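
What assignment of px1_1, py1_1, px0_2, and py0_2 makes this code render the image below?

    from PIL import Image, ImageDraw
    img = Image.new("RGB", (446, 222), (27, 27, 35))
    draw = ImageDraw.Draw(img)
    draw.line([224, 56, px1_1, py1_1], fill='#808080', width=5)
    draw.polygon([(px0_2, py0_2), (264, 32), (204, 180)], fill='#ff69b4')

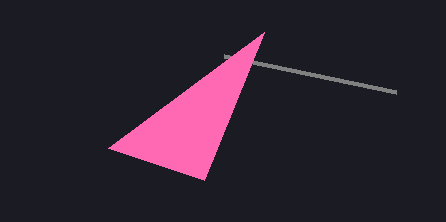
px1_1 = 396, py1_1 = 92, px0_2 = 108, py0_2 = 148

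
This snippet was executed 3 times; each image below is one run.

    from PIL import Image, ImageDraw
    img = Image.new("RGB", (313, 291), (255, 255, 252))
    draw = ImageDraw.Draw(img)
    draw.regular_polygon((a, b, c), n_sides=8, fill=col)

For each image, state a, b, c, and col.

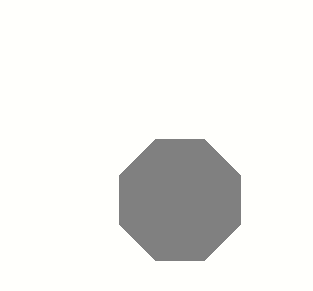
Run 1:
a = 180; b = 200; c = 65; col = 'gray'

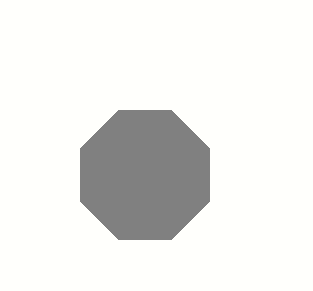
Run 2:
a = 145; b = 175; c = 70; col = 'gray'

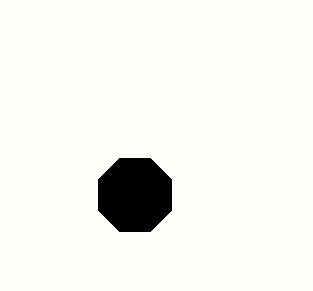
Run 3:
a = 135
b = 195
c = 40
col = 'black'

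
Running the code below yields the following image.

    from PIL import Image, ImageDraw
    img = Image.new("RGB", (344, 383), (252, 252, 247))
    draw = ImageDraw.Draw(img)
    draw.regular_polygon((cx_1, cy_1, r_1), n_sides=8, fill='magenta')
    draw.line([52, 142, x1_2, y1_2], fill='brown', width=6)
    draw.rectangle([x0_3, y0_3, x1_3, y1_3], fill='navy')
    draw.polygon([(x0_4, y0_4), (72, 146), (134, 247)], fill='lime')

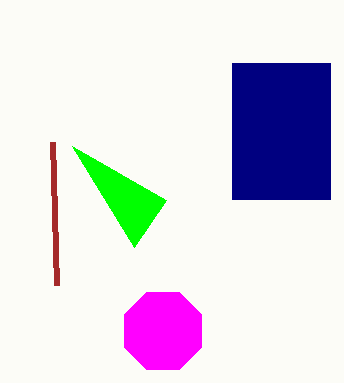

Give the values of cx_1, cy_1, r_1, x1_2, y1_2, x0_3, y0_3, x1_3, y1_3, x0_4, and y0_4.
cx_1 = 163
cy_1 = 331
r_1 = 42
x1_2 = 56
y1_2 = 285
x0_3 = 232
y0_3 = 63
x1_3 = 330
y1_3 = 199
x0_4 = 166
y0_4 = 200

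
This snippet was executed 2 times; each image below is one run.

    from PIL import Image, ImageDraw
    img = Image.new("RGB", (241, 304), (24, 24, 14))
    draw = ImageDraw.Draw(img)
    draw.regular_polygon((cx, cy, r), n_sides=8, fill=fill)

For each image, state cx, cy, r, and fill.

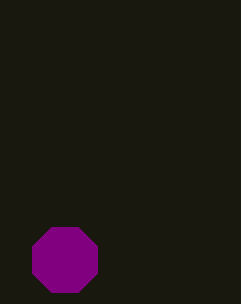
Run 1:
cx = 65
cy = 260
r = 35
fill = 'purple'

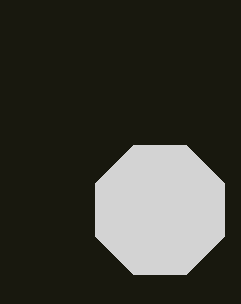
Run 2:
cx = 160, cy = 210, r = 70, fill = 'lightgray'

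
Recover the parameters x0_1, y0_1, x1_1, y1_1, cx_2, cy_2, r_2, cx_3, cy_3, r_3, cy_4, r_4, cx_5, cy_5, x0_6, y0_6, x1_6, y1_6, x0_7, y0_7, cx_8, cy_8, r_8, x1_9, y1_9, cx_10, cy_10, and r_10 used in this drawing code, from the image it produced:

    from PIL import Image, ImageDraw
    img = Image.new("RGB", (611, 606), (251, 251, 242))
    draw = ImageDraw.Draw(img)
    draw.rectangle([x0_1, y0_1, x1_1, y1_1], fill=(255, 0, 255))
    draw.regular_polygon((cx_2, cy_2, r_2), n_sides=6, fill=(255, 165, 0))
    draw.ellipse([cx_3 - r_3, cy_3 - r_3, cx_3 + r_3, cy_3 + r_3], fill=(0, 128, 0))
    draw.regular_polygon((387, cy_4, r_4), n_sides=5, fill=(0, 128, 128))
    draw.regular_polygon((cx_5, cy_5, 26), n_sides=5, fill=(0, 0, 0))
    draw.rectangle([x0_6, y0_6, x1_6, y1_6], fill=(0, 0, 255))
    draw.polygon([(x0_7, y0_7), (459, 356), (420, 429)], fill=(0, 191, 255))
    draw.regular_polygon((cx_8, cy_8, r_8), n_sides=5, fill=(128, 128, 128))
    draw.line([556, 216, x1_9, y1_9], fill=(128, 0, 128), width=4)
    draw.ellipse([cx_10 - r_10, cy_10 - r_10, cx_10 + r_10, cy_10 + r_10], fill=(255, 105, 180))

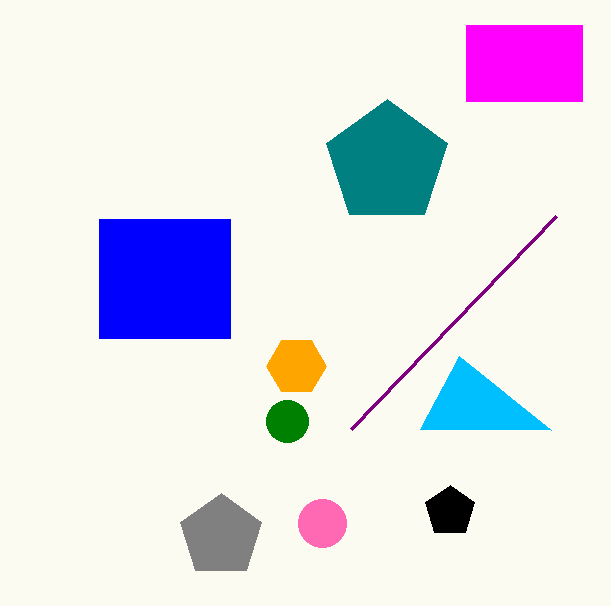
x0_1 = 466, y0_1 = 25, x1_1 = 582, y1_1 = 101, cx_2 = 296, cy_2 = 366, r_2 = 30, cx_3 = 287, cy_3 = 421, r_3 = 21, cy_4 = 163, r_4 = 64, cx_5 = 450, cy_5 = 511, x0_6 = 99, y0_6 = 219, x1_6 = 230, y1_6 = 338, x0_7 = 551, y0_7 = 430, cx_8 = 221, cy_8 = 536, r_8 = 43, x1_9 = 351, y1_9 = 429, cx_10 = 322, cy_10 = 523, r_10 = 24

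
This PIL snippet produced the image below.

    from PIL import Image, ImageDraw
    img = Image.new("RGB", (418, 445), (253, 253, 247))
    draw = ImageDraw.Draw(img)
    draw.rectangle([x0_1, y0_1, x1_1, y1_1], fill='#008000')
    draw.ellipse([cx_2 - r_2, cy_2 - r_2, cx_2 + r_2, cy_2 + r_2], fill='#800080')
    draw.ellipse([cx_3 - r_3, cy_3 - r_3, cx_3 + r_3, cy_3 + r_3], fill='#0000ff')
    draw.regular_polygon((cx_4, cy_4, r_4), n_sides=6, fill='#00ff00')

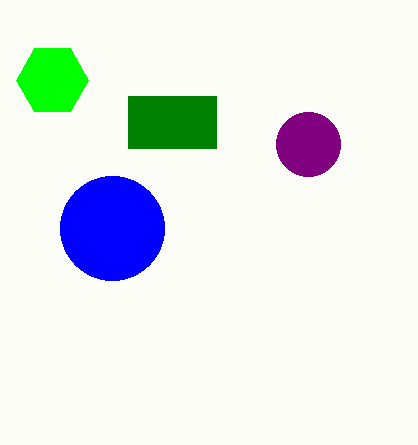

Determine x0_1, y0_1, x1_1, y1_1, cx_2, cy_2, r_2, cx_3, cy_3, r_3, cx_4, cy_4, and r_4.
x0_1 = 128, y0_1 = 96, x1_1 = 216, y1_1 = 148, cx_2 = 308, cy_2 = 144, r_2 = 32, cx_3 = 112, cy_3 = 228, r_3 = 52, cx_4 = 52, cy_4 = 80, r_4 = 36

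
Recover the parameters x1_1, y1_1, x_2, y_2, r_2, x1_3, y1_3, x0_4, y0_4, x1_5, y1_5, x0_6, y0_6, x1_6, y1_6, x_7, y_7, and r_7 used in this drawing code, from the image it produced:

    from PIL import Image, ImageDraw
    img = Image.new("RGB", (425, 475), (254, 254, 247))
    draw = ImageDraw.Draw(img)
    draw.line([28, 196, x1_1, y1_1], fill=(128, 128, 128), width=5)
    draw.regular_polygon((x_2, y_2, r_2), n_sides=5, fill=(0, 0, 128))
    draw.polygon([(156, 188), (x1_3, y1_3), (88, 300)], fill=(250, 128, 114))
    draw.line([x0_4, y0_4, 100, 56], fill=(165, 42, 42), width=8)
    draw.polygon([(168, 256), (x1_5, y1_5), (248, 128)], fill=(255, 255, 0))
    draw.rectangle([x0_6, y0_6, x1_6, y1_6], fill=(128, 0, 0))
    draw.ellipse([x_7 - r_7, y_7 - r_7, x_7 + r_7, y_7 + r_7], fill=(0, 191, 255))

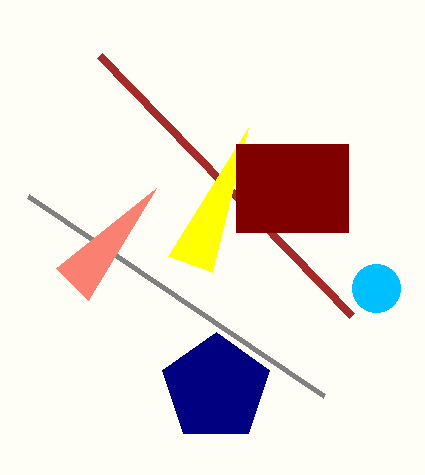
x1_1 = 324; y1_1 = 396; x_2 = 216; y_2 = 388; r_2 = 56; x1_3 = 56; y1_3 = 268; x0_4 = 352; y0_4 = 316; x1_5 = 212; y1_5 = 272; x0_6 = 236; y0_6 = 144; x1_6 = 348; y1_6 = 232; x_7 = 376; y_7 = 288; r_7 = 24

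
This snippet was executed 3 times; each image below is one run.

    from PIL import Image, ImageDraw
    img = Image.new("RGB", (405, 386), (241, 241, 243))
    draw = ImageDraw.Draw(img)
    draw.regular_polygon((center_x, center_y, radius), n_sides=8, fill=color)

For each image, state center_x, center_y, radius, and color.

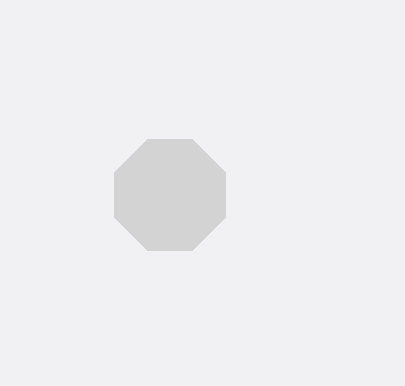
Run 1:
center_x = 170; center_y = 195; radius = 60; color = 'lightgray'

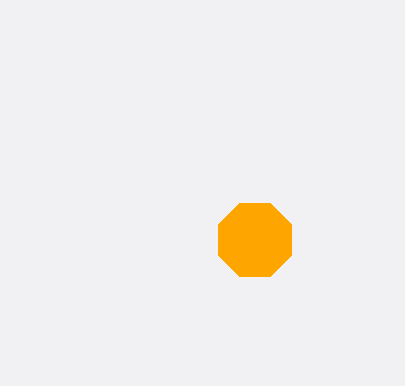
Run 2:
center_x = 255, center_y = 240, radius = 40, color = 'orange'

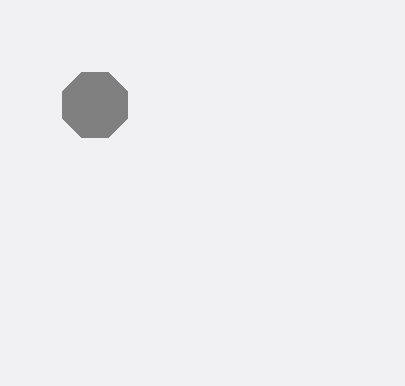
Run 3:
center_x = 95
center_y = 105
radius = 35
color = 'gray'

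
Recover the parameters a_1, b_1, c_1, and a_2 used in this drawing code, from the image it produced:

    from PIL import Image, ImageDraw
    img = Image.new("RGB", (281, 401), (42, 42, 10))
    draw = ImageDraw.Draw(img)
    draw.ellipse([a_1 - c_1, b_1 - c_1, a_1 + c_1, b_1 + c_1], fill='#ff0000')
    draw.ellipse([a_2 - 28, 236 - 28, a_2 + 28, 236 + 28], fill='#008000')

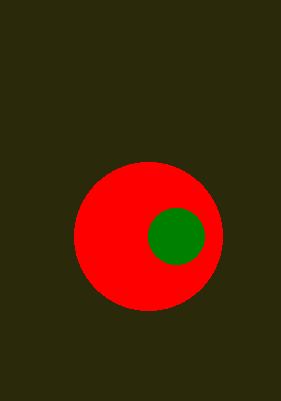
a_1 = 148; b_1 = 236; c_1 = 74; a_2 = 176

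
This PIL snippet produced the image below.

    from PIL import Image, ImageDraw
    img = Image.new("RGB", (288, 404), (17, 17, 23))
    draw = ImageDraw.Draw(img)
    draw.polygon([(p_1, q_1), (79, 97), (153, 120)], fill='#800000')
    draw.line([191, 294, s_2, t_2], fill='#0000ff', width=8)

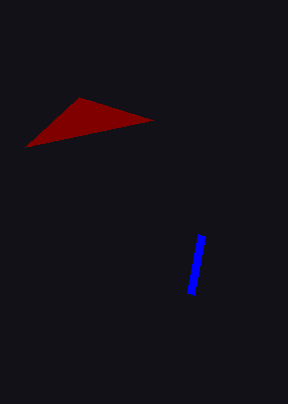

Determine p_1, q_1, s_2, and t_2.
p_1 = 25, q_1 = 147, s_2 = 202, t_2 = 235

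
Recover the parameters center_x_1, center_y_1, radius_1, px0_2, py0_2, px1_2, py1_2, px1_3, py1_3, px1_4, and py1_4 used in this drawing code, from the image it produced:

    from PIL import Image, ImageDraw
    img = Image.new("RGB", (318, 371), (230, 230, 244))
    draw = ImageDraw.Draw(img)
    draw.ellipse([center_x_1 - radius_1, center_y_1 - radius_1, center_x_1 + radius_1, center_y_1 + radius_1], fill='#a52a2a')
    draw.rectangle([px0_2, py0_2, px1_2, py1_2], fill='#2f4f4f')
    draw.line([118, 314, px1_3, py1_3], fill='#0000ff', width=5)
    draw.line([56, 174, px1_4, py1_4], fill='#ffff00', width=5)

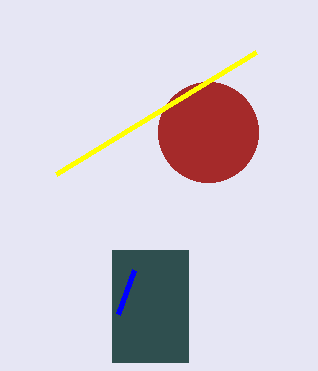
center_x_1 = 208; center_y_1 = 132; radius_1 = 50; px0_2 = 112; py0_2 = 250; px1_2 = 188; py1_2 = 362; px1_3 = 134; py1_3 = 270; px1_4 = 256; py1_4 = 52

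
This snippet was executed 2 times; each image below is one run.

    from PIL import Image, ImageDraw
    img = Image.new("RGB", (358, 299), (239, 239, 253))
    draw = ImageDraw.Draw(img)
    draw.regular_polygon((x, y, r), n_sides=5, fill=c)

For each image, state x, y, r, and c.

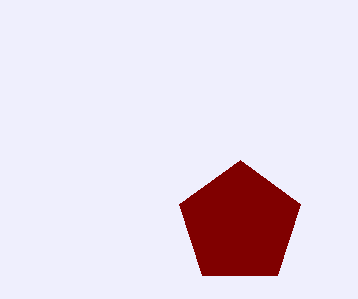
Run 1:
x = 240
y = 224
r = 64
c = 'maroon'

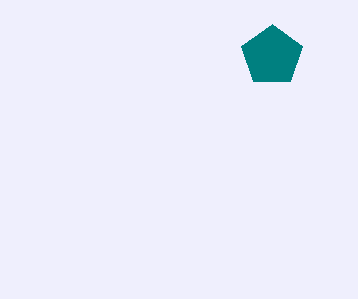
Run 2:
x = 272
y = 56
r = 32
c = 'teal'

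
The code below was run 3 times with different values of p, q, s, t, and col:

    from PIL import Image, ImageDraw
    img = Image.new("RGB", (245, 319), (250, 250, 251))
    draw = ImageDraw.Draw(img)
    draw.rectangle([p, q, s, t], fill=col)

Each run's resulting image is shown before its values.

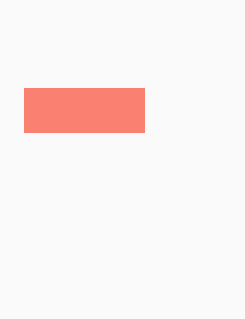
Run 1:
p = 24; q = 88; s = 144; t = 132; col = 'salmon'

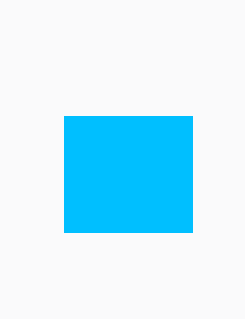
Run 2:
p = 64, q = 116, s = 192, t = 232, col = 'deepskyblue'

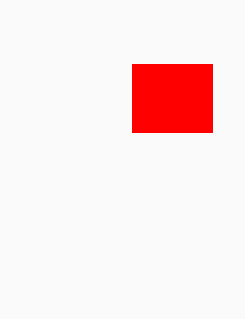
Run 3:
p = 132; q = 64; s = 212; t = 132; col = 'red'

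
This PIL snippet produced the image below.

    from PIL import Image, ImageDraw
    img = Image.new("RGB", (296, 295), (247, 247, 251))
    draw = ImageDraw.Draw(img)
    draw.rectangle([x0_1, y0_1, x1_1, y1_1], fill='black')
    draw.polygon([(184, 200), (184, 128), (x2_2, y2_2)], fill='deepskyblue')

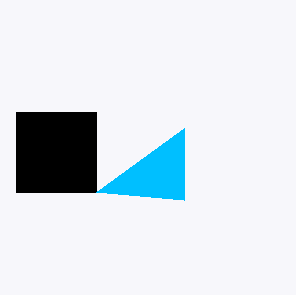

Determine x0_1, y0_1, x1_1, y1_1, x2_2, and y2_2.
x0_1 = 16, y0_1 = 112, x1_1 = 96, y1_1 = 192, x2_2 = 96, y2_2 = 192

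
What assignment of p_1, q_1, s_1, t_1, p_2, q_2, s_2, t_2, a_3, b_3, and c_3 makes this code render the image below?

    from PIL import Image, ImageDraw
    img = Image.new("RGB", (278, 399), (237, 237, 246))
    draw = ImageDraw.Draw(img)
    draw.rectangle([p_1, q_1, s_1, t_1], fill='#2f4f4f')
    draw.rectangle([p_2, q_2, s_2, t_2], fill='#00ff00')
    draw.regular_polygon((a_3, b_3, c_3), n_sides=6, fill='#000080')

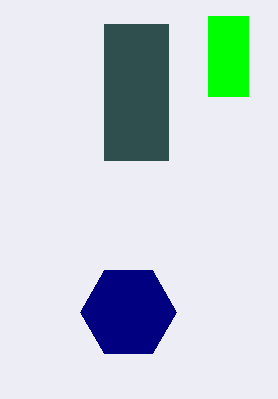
p_1 = 104, q_1 = 24, s_1 = 168, t_1 = 160, p_2 = 208, q_2 = 16, s_2 = 248, t_2 = 96, a_3 = 128, b_3 = 312, c_3 = 48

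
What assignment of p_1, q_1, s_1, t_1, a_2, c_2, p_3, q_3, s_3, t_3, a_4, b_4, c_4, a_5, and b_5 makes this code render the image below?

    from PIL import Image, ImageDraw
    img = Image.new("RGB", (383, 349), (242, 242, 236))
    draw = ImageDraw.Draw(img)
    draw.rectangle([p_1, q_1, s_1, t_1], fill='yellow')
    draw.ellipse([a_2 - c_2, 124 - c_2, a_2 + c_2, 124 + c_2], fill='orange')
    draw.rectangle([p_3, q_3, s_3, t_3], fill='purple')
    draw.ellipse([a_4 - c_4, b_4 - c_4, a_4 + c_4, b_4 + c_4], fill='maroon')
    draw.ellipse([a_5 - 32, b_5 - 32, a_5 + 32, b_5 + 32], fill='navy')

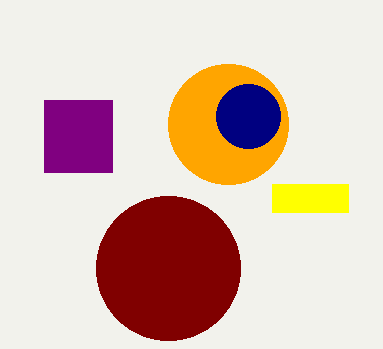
p_1 = 272, q_1 = 184, s_1 = 348, t_1 = 212, a_2 = 228, c_2 = 60, p_3 = 44, q_3 = 100, s_3 = 112, t_3 = 172, a_4 = 168, b_4 = 268, c_4 = 72, a_5 = 248, b_5 = 116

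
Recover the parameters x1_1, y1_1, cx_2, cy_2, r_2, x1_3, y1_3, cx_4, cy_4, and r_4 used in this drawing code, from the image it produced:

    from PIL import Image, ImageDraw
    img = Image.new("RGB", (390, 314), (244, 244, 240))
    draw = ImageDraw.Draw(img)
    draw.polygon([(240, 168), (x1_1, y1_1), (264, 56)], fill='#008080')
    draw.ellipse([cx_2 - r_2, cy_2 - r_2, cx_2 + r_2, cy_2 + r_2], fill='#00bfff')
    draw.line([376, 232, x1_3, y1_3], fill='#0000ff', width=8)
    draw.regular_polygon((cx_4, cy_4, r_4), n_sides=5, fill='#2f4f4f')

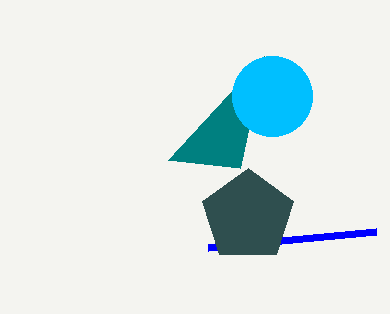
x1_1 = 168, y1_1 = 160, cx_2 = 272, cy_2 = 96, r_2 = 40, x1_3 = 208, y1_3 = 248, cx_4 = 248, cy_4 = 216, r_4 = 48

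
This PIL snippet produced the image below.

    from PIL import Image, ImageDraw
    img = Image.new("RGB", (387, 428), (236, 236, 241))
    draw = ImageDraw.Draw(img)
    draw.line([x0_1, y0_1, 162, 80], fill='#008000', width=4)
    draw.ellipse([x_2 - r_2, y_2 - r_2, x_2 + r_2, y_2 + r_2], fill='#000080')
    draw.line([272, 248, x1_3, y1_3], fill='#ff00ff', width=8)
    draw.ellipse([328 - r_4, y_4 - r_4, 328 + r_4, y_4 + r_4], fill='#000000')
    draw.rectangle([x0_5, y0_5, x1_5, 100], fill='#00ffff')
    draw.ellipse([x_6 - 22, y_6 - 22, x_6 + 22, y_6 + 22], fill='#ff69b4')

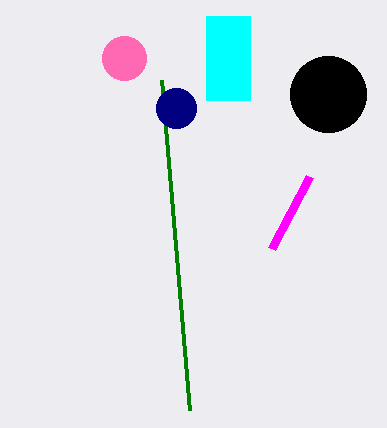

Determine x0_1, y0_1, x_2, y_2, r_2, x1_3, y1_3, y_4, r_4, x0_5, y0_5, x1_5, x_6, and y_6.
x0_1 = 190
y0_1 = 410
x_2 = 176
y_2 = 108
r_2 = 20
x1_3 = 310
y1_3 = 176
y_4 = 94
r_4 = 38
x0_5 = 206
y0_5 = 16
x1_5 = 250
x_6 = 124
y_6 = 58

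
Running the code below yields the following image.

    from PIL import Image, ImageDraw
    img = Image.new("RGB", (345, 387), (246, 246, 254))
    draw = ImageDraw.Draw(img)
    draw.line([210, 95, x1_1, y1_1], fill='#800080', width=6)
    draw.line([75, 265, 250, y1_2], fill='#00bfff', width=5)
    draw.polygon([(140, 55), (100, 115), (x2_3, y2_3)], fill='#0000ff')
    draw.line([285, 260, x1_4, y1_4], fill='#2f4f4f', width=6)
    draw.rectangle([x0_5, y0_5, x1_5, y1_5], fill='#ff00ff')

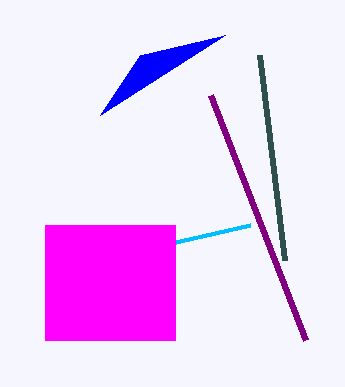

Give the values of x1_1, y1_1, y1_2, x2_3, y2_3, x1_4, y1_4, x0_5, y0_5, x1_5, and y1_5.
x1_1 = 305; y1_1 = 340; y1_2 = 225; x2_3 = 225; y2_3 = 35; x1_4 = 260; y1_4 = 55; x0_5 = 45; y0_5 = 225; x1_5 = 175; y1_5 = 340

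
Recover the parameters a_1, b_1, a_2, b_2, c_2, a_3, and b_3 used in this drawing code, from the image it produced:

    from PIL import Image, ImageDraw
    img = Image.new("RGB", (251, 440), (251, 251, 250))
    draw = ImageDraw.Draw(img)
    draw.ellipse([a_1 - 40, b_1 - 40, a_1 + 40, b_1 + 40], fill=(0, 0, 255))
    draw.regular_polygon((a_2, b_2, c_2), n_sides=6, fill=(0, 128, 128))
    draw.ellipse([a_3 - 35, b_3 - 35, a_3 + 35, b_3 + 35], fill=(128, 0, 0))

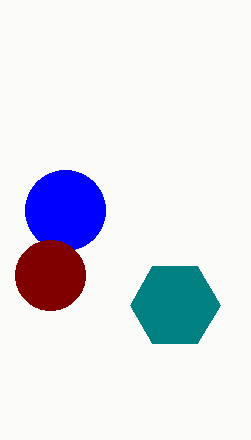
a_1 = 65, b_1 = 210, a_2 = 175, b_2 = 305, c_2 = 45, a_3 = 50, b_3 = 275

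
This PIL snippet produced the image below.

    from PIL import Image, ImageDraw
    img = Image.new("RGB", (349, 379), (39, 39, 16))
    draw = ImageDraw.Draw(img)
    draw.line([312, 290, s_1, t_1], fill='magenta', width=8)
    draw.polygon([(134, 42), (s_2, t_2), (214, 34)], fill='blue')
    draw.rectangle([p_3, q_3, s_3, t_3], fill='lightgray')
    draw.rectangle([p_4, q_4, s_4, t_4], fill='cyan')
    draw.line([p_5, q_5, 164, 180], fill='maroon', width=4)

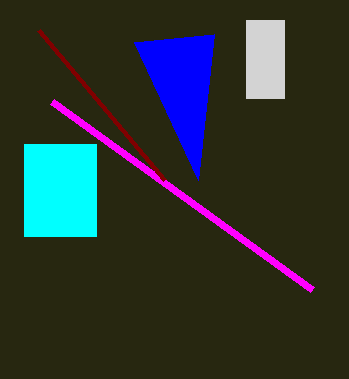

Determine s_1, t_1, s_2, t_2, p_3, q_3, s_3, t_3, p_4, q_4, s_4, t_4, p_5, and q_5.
s_1 = 52; t_1 = 102; s_2 = 198; t_2 = 180; p_3 = 246; q_3 = 20; s_3 = 284; t_3 = 98; p_4 = 24; q_4 = 144; s_4 = 96; t_4 = 236; p_5 = 38; q_5 = 30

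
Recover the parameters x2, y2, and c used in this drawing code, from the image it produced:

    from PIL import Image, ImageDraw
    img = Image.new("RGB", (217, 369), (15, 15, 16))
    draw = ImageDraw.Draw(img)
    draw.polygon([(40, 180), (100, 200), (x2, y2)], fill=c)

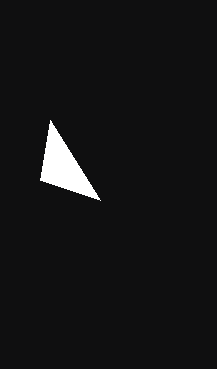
x2 = 50
y2 = 120
c = 'white'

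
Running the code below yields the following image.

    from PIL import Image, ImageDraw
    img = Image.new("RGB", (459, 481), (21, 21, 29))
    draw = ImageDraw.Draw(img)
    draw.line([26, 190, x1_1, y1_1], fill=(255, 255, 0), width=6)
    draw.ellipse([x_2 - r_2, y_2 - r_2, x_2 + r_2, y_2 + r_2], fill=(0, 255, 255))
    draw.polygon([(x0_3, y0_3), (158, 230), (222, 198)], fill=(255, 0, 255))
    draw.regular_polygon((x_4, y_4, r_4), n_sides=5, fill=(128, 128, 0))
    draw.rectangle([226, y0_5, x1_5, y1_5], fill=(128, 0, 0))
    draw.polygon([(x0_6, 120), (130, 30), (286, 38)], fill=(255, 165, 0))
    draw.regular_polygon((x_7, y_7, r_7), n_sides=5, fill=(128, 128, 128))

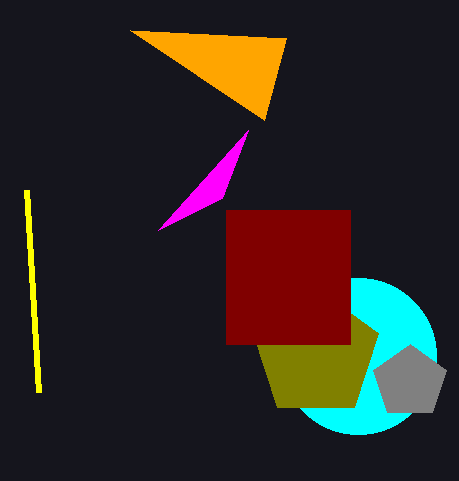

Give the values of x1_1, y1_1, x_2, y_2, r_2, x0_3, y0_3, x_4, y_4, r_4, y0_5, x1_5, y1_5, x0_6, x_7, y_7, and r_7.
x1_1 = 38
y1_1 = 392
x_2 = 358
y_2 = 356
r_2 = 78
x0_3 = 248
y0_3 = 130
x_4 = 316
y_4 = 354
r_4 = 66
y0_5 = 210
x1_5 = 350
y1_5 = 344
x0_6 = 264
x_7 = 410
y_7 = 382
r_7 = 38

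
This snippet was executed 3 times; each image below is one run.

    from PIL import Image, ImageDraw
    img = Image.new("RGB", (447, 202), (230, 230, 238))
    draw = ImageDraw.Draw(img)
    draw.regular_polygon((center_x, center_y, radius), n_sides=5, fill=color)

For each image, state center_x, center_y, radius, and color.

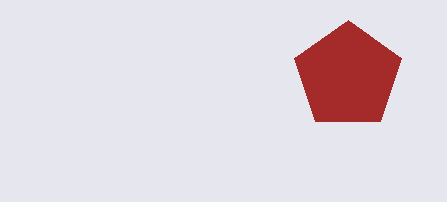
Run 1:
center_x = 348
center_y = 76
radius = 56
color = 'brown'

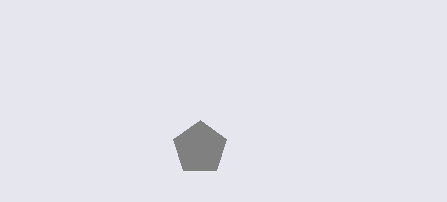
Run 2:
center_x = 200; center_y = 148; radius = 28; color = 'gray'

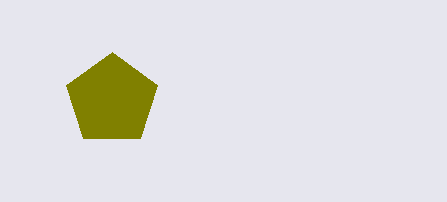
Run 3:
center_x = 112
center_y = 100
radius = 48
color = 'olive'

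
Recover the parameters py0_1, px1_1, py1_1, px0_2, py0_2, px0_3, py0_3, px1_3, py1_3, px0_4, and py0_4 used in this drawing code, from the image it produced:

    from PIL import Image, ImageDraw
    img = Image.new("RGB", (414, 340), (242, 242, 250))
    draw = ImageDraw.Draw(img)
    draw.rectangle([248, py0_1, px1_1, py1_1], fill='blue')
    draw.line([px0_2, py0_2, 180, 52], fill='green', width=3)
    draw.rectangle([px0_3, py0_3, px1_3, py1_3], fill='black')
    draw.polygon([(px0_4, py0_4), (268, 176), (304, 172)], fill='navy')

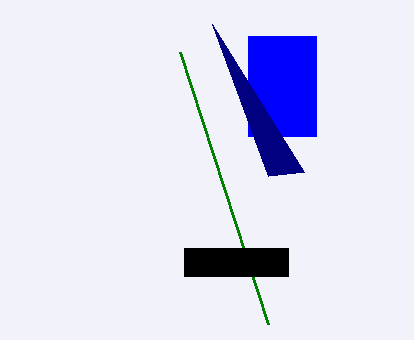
py0_1 = 36; px1_1 = 316; py1_1 = 136; px0_2 = 268; py0_2 = 324; px0_3 = 184; py0_3 = 248; px1_3 = 288; py1_3 = 276; px0_4 = 212; py0_4 = 24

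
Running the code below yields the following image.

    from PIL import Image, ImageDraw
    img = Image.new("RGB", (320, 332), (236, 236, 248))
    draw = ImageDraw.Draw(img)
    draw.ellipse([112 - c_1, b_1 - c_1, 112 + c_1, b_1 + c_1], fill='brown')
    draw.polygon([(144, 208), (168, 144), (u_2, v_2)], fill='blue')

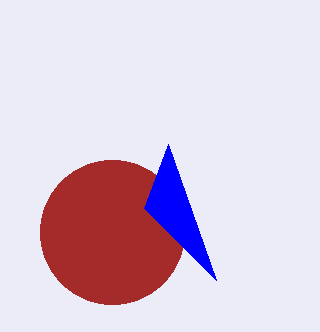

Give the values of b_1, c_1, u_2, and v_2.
b_1 = 232; c_1 = 72; u_2 = 216; v_2 = 280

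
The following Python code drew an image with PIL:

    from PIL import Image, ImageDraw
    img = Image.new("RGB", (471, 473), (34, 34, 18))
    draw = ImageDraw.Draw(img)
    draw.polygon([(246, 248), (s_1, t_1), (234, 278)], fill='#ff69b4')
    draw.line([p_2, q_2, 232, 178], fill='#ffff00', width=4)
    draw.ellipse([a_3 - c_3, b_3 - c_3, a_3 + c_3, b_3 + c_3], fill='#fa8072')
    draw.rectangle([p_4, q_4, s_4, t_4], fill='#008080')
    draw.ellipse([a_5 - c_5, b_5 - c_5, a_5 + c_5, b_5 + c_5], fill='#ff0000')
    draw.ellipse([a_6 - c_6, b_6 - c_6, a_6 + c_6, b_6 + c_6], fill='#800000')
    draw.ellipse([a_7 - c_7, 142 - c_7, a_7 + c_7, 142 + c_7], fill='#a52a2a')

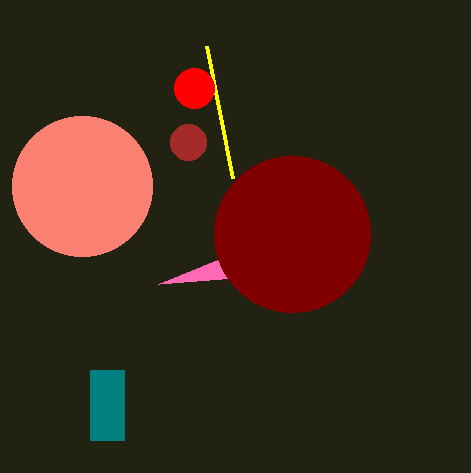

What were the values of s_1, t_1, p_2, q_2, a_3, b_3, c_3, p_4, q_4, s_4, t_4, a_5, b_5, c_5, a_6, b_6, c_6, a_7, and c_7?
s_1 = 158, t_1 = 284, p_2 = 206, q_2 = 46, a_3 = 82, b_3 = 186, c_3 = 70, p_4 = 90, q_4 = 370, s_4 = 124, t_4 = 440, a_5 = 194, b_5 = 88, c_5 = 20, a_6 = 292, b_6 = 234, c_6 = 78, a_7 = 188, c_7 = 18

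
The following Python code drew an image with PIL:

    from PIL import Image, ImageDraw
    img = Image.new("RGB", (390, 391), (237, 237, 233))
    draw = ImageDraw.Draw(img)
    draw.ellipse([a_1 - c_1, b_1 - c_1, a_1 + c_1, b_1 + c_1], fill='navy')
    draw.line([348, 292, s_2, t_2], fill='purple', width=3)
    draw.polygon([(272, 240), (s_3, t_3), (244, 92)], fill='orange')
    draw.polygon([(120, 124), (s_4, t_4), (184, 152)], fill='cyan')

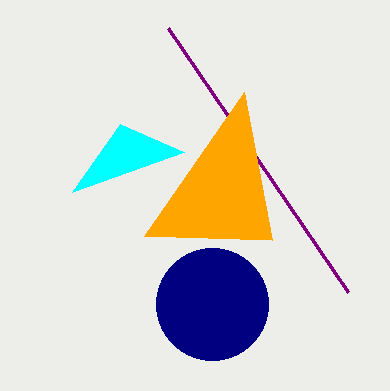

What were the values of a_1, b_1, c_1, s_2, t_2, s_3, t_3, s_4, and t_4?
a_1 = 212; b_1 = 304; c_1 = 56; s_2 = 168; t_2 = 28; s_3 = 144; t_3 = 236; s_4 = 72; t_4 = 192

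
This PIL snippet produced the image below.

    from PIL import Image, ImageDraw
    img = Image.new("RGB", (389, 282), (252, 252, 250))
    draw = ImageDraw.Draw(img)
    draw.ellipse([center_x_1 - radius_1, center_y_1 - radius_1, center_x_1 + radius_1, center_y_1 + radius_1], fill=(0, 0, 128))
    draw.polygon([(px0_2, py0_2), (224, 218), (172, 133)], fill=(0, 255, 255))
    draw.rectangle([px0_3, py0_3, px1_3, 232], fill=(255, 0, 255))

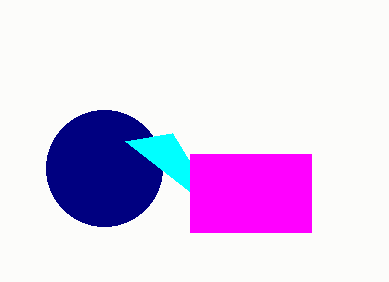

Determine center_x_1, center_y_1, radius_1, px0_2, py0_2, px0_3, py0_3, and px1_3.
center_x_1 = 104, center_y_1 = 168, radius_1 = 58, px0_2 = 125, py0_2 = 141, px0_3 = 190, py0_3 = 154, px1_3 = 311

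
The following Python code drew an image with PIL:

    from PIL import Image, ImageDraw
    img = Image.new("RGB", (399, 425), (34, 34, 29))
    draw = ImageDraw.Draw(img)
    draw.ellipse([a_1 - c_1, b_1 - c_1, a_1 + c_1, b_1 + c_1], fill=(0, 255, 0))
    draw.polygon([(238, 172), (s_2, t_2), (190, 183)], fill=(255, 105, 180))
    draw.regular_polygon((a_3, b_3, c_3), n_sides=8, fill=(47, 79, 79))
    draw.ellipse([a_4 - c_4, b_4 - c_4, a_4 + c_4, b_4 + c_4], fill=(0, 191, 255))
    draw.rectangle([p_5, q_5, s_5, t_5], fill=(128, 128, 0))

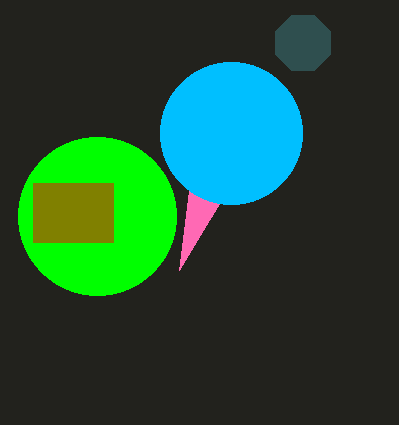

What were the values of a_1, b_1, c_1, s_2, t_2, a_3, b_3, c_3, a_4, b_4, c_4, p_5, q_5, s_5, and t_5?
a_1 = 97
b_1 = 216
c_1 = 79
s_2 = 179
t_2 = 270
a_3 = 303
b_3 = 43
c_3 = 30
a_4 = 231
b_4 = 133
c_4 = 71
p_5 = 33
q_5 = 183
s_5 = 113
t_5 = 242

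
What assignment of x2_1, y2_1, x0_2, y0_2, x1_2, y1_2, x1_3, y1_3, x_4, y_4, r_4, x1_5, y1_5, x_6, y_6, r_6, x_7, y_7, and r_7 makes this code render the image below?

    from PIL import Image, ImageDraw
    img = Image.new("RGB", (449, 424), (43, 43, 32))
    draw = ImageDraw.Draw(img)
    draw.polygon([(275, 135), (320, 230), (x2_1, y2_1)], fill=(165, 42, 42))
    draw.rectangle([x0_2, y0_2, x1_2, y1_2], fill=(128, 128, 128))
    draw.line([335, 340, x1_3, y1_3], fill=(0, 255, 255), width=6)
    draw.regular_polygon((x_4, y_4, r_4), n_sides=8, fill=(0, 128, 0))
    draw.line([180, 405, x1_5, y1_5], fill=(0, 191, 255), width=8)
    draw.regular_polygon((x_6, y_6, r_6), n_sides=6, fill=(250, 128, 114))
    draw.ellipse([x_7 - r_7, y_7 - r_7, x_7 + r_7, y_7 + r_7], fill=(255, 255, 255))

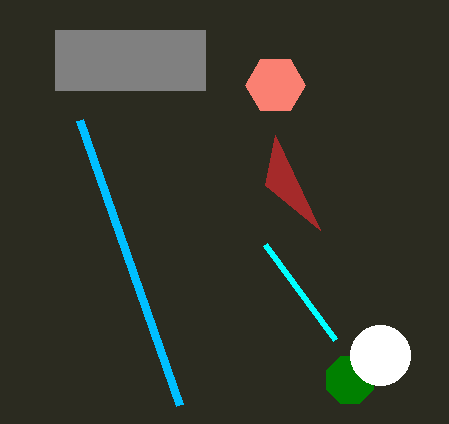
x2_1 = 265; y2_1 = 185; x0_2 = 55; y0_2 = 30; x1_2 = 205; y1_2 = 90; x1_3 = 265; y1_3 = 245; x_4 = 350; y_4 = 380; r_4 = 25; x1_5 = 80; y1_5 = 120; x_6 = 275; y_6 = 85; r_6 = 30; x_7 = 380; y_7 = 355; r_7 = 30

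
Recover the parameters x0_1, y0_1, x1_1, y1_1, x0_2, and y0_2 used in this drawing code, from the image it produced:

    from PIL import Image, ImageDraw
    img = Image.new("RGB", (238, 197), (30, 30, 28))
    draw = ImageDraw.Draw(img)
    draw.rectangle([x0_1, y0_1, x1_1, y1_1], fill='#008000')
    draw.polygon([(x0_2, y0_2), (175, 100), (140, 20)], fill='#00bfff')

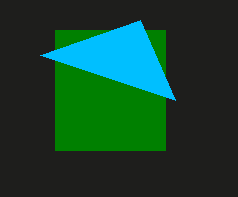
x0_1 = 55; y0_1 = 30; x1_1 = 165; y1_1 = 150; x0_2 = 40; y0_2 = 55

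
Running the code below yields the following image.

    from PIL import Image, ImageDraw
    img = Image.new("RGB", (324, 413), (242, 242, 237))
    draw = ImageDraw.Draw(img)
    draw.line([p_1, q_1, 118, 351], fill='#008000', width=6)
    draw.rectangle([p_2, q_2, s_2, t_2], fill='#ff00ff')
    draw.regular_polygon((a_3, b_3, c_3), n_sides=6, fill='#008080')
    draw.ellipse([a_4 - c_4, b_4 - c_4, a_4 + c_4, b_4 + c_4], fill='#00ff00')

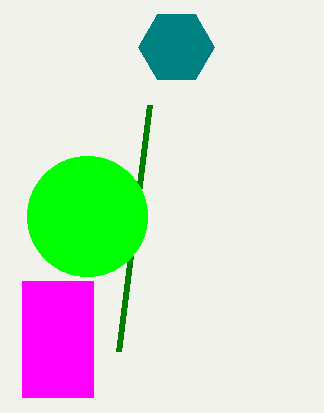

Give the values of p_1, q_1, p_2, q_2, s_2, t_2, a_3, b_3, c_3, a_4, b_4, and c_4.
p_1 = 149, q_1 = 105, p_2 = 22, q_2 = 281, s_2 = 93, t_2 = 397, a_3 = 176, b_3 = 47, c_3 = 38, a_4 = 87, b_4 = 216, c_4 = 60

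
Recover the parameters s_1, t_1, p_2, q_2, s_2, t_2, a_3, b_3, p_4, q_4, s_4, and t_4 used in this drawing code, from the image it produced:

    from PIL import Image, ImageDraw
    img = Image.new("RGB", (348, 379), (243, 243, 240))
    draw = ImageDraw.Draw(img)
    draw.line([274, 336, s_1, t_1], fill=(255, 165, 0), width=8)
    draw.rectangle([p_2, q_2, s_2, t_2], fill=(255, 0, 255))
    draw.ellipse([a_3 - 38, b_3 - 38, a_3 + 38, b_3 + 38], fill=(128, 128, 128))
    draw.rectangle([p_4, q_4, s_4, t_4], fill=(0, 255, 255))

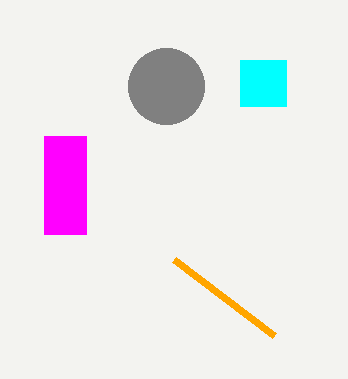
s_1 = 174
t_1 = 260
p_2 = 44
q_2 = 136
s_2 = 86
t_2 = 234
a_3 = 166
b_3 = 86
p_4 = 240
q_4 = 60
s_4 = 286
t_4 = 106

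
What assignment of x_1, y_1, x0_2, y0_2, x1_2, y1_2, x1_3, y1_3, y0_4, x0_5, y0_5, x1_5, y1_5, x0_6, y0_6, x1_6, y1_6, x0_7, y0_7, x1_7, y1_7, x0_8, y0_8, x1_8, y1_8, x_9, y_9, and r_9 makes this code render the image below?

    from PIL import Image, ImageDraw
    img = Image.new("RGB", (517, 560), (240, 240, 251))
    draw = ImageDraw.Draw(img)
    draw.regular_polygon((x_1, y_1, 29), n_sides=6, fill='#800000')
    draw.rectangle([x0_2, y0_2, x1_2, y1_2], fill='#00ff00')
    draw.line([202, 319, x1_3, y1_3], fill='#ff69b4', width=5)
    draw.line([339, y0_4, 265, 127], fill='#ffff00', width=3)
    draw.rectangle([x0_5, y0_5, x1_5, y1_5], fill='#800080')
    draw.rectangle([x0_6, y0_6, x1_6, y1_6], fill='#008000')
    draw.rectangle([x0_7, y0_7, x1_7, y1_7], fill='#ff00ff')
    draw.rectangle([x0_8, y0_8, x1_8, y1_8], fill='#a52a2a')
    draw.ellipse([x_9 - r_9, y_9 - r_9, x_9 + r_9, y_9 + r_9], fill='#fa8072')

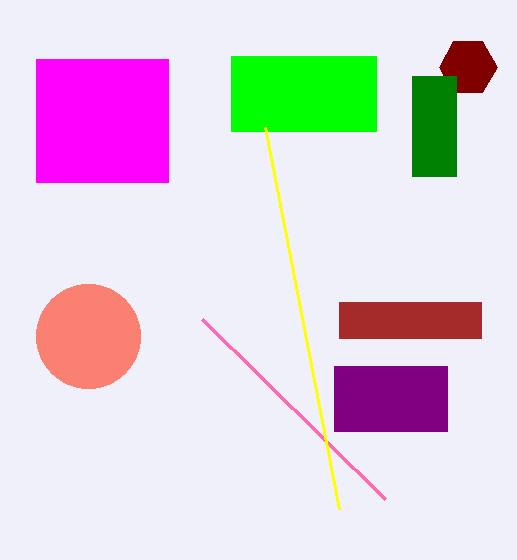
x_1 = 468
y_1 = 67
x0_2 = 231
y0_2 = 56
x1_2 = 376
y1_2 = 131
x1_3 = 385
y1_3 = 499
y0_4 = 509
x0_5 = 334
y0_5 = 366
x1_5 = 447
y1_5 = 431
x0_6 = 412
y0_6 = 76
x1_6 = 456
y1_6 = 176
x0_7 = 36
y0_7 = 59
x1_7 = 168
y1_7 = 182
x0_8 = 339
y0_8 = 302
x1_8 = 481
y1_8 = 338
x_9 = 88
y_9 = 336
r_9 = 52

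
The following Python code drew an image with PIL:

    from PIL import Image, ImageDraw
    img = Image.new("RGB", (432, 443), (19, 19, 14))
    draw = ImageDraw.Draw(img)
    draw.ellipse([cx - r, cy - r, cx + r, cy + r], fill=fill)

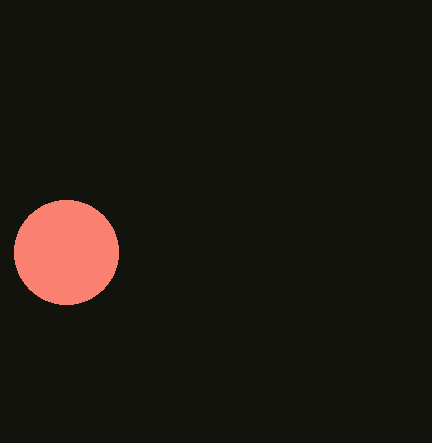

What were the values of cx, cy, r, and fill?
cx = 66; cy = 252; r = 52; fill = 'salmon'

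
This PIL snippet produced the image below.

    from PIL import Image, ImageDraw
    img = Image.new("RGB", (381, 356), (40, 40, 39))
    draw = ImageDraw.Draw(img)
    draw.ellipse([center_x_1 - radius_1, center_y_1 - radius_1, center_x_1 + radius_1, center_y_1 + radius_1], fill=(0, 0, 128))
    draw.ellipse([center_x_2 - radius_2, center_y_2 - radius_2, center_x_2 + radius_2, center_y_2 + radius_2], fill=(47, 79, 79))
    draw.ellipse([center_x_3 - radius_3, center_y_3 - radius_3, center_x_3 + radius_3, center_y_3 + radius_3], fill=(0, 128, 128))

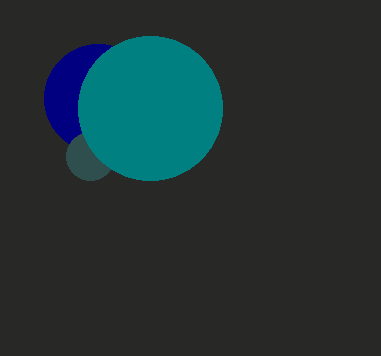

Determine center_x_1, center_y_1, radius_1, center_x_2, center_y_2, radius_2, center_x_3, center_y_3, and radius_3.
center_x_1 = 98
center_y_1 = 98
radius_1 = 54
center_x_2 = 90
center_y_2 = 156
radius_2 = 24
center_x_3 = 150
center_y_3 = 108
radius_3 = 72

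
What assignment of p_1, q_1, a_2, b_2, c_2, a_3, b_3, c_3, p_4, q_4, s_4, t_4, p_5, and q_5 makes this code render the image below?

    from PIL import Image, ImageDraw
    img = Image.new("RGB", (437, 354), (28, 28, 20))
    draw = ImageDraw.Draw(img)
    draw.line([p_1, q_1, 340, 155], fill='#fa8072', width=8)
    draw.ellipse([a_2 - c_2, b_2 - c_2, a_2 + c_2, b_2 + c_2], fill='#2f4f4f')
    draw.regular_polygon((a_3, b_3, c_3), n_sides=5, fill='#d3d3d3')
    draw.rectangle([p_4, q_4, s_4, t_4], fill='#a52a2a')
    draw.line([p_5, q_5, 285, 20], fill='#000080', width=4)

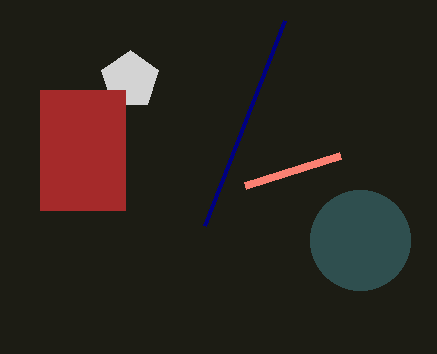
p_1 = 245, q_1 = 185, a_2 = 360, b_2 = 240, c_2 = 50, a_3 = 130, b_3 = 80, c_3 = 30, p_4 = 40, q_4 = 90, s_4 = 125, t_4 = 210, p_5 = 205, q_5 = 225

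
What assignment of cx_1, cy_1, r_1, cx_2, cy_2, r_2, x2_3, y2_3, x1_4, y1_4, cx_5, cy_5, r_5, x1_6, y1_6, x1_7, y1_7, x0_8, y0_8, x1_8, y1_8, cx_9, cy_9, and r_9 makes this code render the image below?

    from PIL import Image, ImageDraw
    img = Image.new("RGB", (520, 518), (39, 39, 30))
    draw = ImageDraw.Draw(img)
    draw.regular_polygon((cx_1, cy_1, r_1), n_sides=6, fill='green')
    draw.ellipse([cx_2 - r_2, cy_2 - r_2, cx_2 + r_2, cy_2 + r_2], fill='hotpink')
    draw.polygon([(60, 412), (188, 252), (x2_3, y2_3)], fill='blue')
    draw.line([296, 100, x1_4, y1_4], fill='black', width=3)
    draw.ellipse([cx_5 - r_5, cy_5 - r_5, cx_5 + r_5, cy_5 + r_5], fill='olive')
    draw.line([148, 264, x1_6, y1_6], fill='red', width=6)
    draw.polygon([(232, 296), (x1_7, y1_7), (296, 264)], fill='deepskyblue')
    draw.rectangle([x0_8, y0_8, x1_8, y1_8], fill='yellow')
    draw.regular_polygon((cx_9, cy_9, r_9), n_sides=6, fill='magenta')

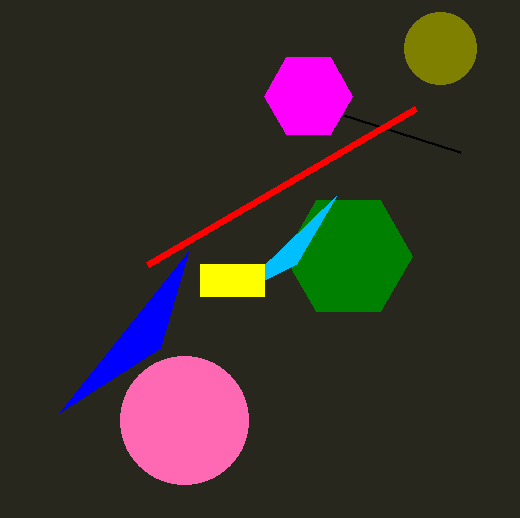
cx_1 = 348, cy_1 = 256, r_1 = 64, cx_2 = 184, cy_2 = 420, r_2 = 64, x2_3 = 160, y2_3 = 348, x1_4 = 460, y1_4 = 152, cx_5 = 440, cy_5 = 48, r_5 = 36, x1_6 = 416, y1_6 = 108, x1_7 = 336, y1_7 = 196, x0_8 = 200, y0_8 = 264, x1_8 = 264, y1_8 = 296, cx_9 = 308, cy_9 = 96, r_9 = 44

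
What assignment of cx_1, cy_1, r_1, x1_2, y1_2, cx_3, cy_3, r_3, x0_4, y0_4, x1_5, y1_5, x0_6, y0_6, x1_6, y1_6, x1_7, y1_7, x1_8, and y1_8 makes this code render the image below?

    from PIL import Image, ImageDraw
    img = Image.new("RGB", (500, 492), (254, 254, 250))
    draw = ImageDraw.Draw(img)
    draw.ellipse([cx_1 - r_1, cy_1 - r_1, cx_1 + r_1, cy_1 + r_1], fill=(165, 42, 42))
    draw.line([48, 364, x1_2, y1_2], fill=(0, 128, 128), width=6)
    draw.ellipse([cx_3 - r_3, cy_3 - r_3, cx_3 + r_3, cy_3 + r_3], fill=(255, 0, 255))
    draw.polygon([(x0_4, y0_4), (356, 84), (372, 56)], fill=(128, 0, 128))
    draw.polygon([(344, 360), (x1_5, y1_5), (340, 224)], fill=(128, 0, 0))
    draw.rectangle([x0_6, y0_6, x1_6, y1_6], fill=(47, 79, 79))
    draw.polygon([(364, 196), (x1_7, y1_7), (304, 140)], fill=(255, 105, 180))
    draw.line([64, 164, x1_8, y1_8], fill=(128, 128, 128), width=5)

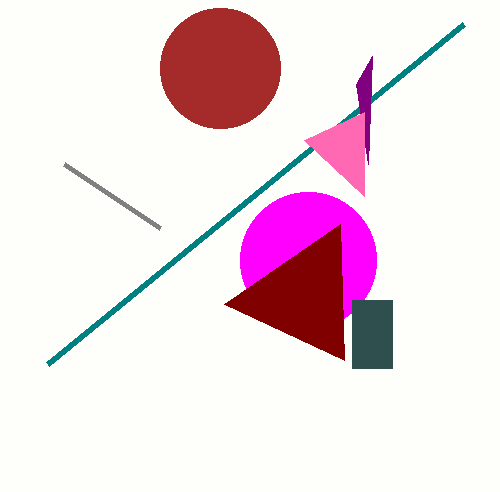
cx_1 = 220
cy_1 = 68
r_1 = 60
x1_2 = 464
y1_2 = 24
cx_3 = 308
cy_3 = 260
r_3 = 68
x0_4 = 368
y0_4 = 164
x1_5 = 224
y1_5 = 304
x0_6 = 352
y0_6 = 300
x1_6 = 392
y1_6 = 368
x1_7 = 364
y1_7 = 112
x1_8 = 160
y1_8 = 228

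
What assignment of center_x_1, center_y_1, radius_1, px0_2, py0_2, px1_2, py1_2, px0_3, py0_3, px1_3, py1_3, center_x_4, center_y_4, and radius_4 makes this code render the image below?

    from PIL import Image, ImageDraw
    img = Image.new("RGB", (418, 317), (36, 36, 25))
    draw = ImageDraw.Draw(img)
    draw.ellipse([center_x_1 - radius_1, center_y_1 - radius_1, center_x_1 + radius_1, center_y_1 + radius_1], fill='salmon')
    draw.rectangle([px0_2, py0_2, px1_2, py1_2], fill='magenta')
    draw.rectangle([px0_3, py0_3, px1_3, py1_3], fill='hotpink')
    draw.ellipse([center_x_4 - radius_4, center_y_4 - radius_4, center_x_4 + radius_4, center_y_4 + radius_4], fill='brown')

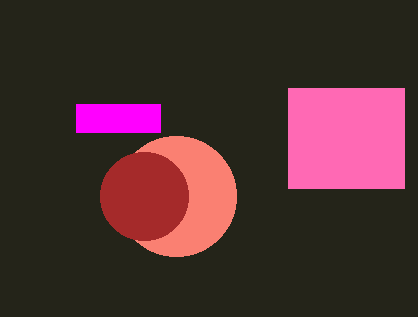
center_x_1 = 176
center_y_1 = 196
radius_1 = 60
px0_2 = 76
py0_2 = 104
px1_2 = 160
py1_2 = 132
px0_3 = 288
py0_3 = 88
px1_3 = 404
py1_3 = 188
center_x_4 = 144
center_y_4 = 196
radius_4 = 44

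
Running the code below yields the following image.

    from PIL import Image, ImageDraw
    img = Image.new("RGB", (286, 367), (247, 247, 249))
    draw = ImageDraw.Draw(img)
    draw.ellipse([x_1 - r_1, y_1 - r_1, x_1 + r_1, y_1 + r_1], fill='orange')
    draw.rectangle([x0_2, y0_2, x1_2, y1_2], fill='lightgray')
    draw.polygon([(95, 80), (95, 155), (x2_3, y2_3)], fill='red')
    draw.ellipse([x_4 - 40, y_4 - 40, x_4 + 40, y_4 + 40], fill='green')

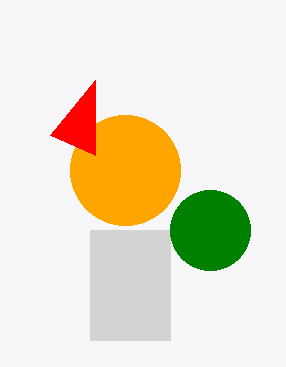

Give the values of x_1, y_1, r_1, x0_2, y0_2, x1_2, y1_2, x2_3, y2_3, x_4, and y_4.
x_1 = 125, y_1 = 170, r_1 = 55, x0_2 = 90, y0_2 = 230, x1_2 = 170, y1_2 = 340, x2_3 = 50, y2_3 = 135, x_4 = 210, y_4 = 230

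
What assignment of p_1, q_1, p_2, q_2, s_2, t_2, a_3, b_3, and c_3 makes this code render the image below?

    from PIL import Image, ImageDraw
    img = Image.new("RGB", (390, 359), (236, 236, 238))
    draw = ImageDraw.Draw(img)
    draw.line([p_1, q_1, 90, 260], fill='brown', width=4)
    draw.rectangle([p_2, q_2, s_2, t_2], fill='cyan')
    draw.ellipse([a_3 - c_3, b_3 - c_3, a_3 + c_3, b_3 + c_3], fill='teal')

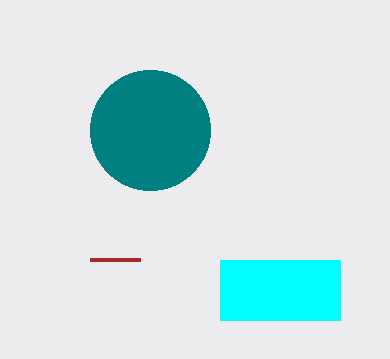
p_1 = 140
q_1 = 260
p_2 = 220
q_2 = 260
s_2 = 340
t_2 = 320
a_3 = 150
b_3 = 130
c_3 = 60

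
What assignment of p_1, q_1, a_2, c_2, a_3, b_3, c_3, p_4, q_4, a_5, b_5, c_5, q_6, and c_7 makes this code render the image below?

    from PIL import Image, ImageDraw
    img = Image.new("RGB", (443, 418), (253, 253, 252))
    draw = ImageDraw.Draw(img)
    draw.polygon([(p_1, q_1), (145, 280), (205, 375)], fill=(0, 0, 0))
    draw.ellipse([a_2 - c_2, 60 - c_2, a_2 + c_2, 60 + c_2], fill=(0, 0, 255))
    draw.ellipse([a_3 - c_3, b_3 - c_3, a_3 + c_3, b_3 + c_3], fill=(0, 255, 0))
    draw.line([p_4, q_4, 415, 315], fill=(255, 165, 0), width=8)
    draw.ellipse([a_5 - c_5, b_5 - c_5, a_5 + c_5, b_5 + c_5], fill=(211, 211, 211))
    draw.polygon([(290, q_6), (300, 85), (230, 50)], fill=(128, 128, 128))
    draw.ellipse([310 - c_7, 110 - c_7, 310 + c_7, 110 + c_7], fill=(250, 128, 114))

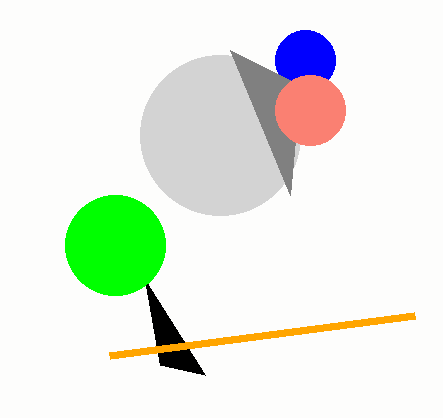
p_1 = 160; q_1 = 365; a_2 = 305; c_2 = 30; a_3 = 115; b_3 = 245; c_3 = 50; p_4 = 110; q_4 = 355; a_5 = 220; b_5 = 135; c_5 = 80; q_6 = 195; c_7 = 35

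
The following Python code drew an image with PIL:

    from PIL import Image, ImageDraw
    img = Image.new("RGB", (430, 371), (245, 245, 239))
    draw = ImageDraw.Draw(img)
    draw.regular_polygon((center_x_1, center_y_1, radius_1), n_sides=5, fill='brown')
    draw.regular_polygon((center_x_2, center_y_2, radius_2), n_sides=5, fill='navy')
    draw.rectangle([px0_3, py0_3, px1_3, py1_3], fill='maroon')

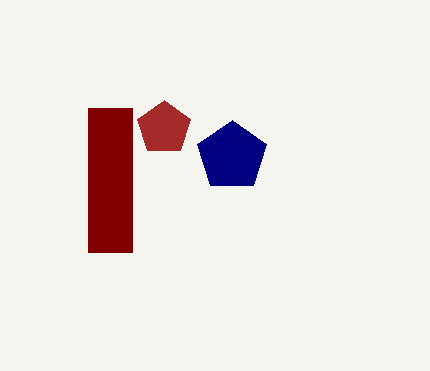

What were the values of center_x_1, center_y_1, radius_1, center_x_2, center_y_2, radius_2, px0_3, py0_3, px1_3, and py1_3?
center_x_1 = 164, center_y_1 = 128, radius_1 = 28, center_x_2 = 232, center_y_2 = 156, radius_2 = 36, px0_3 = 88, py0_3 = 108, px1_3 = 132, py1_3 = 252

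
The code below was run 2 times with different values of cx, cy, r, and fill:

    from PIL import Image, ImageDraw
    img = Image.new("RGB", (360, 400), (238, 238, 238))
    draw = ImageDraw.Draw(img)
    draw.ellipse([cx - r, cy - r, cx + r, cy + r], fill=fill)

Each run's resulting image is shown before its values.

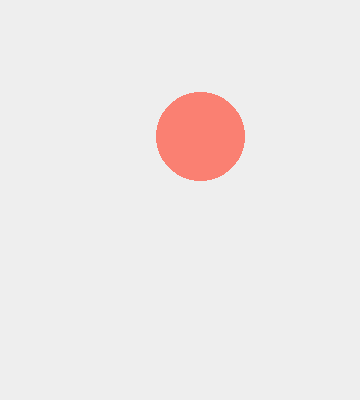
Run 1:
cx = 200
cy = 136
r = 44
fill = 'salmon'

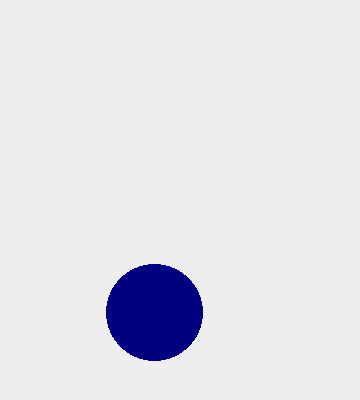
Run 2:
cx = 154, cy = 312, r = 48, fill = 'navy'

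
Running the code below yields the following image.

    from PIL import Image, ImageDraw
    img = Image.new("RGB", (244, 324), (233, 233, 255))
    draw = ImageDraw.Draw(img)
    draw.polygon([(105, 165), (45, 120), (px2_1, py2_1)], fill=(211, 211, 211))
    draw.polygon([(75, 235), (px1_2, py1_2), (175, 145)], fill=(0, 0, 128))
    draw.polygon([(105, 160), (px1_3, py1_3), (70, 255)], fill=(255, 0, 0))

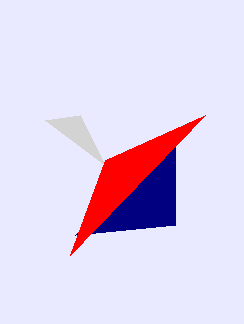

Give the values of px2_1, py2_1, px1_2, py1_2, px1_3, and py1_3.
px2_1 = 80, py2_1 = 115, px1_2 = 175, py1_2 = 225, px1_3 = 205, py1_3 = 115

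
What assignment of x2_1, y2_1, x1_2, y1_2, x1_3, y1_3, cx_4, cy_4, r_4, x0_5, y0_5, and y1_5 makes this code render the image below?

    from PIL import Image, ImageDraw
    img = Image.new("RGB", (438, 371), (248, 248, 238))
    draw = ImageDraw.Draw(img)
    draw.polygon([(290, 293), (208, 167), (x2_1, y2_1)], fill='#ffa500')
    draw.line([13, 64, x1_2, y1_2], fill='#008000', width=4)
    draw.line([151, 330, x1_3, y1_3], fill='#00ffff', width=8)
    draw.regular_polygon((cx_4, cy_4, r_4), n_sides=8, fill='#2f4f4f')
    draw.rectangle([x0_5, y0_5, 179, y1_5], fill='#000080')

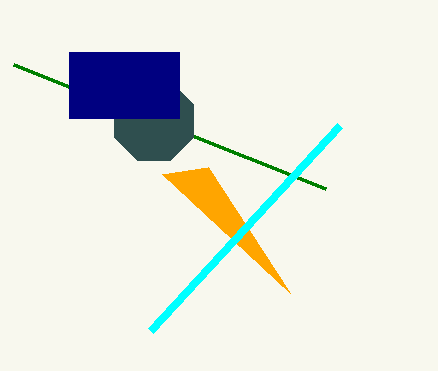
x2_1 = 162; y2_1 = 174; x1_2 = 325; y1_2 = 188; x1_3 = 340; y1_3 = 125; cx_4 = 154; cy_4 = 121; r_4 = 43; x0_5 = 69; y0_5 = 52; y1_5 = 118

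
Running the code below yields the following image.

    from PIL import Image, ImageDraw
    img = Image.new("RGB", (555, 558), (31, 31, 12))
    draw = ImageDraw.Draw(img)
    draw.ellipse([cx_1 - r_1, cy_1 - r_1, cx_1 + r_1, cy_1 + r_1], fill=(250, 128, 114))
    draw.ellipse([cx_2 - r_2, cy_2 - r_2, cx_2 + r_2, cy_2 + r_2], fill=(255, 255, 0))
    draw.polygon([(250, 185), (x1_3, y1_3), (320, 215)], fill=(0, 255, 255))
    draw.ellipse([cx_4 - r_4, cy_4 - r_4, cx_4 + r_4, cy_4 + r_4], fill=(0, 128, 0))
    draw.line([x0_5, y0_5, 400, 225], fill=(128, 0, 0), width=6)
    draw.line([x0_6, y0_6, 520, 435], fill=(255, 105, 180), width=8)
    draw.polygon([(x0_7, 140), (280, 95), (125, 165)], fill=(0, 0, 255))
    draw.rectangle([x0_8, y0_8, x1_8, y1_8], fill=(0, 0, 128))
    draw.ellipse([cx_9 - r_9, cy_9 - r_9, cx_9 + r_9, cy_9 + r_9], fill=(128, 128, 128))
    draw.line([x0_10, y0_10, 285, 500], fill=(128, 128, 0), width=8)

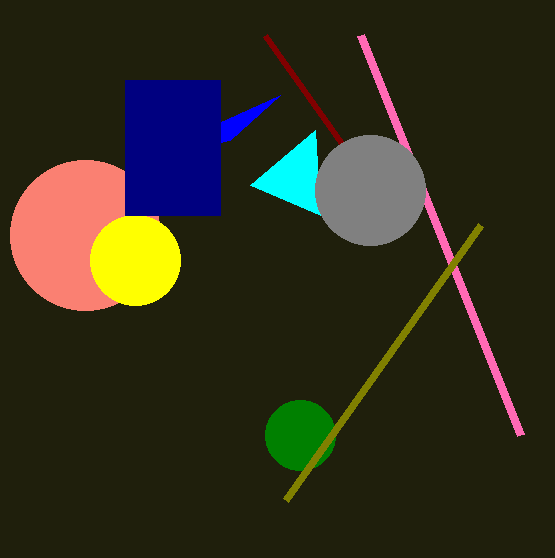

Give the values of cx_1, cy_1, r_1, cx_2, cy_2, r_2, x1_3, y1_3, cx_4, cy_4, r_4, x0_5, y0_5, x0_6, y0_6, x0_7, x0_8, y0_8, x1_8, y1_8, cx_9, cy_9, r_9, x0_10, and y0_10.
cx_1 = 85, cy_1 = 235, r_1 = 75, cx_2 = 135, cy_2 = 260, r_2 = 45, x1_3 = 315, y1_3 = 130, cx_4 = 300, cy_4 = 435, r_4 = 35, x0_5 = 265, y0_5 = 35, x0_6 = 360, y0_6 = 35, x0_7 = 230, x0_8 = 125, y0_8 = 80, x1_8 = 220, y1_8 = 215, cx_9 = 370, cy_9 = 190, r_9 = 55, x0_10 = 480, y0_10 = 225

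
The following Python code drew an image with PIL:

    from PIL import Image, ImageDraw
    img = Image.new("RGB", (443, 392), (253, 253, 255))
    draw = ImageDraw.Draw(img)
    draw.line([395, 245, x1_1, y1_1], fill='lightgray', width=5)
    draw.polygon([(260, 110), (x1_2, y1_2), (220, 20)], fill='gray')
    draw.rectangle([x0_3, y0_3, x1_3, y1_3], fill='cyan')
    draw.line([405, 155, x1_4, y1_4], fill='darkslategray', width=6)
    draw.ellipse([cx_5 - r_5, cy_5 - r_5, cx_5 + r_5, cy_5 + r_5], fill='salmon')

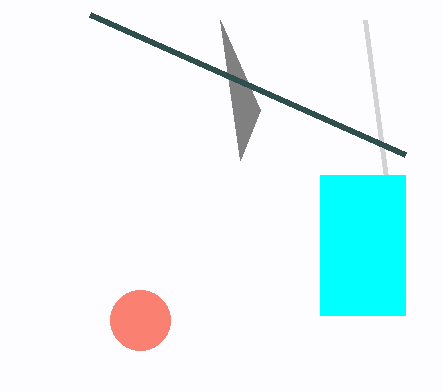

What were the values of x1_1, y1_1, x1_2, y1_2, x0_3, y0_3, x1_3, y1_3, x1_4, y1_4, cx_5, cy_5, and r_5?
x1_1 = 365, y1_1 = 20, x1_2 = 240, y1_2 = 160, x0_3 = 320, y0_3 = 175, x1_3 = 405, y1_3 = 315, x1_4 = 90, y1_4 = 15, cx_5 = 140, cy_5 = 320, r_5 = 30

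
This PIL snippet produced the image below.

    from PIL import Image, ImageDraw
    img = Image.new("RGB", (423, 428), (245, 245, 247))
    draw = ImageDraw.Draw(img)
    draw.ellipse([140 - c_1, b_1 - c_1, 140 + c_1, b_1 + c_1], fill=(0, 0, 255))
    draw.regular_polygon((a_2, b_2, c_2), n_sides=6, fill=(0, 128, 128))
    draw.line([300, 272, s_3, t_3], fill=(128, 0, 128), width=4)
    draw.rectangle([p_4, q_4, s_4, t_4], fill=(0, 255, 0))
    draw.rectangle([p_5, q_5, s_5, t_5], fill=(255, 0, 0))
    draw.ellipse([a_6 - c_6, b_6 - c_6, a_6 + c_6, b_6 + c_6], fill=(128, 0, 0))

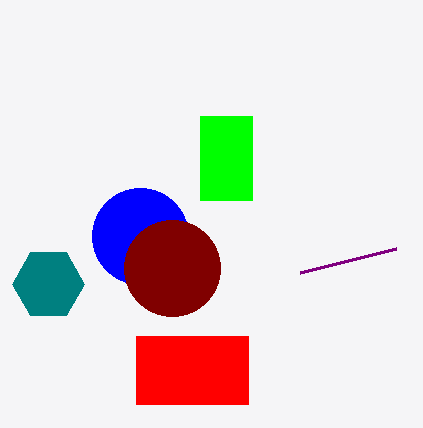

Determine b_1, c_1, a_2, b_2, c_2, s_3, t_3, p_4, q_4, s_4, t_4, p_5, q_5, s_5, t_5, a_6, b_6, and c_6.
b_1 = 236, c_1 = 48, a_2 = 48, b_2 = 284, c_2 = 36, s_3 = 396, t_3 = 248, p_4 = 200, q_4 = 116, s_4 = 252, t_4 = 200, p_5 = 136, q_5 = 336, s_5 = 248, t_5 = 404, a_6 = 172, b_6 = 268, c_6 = 48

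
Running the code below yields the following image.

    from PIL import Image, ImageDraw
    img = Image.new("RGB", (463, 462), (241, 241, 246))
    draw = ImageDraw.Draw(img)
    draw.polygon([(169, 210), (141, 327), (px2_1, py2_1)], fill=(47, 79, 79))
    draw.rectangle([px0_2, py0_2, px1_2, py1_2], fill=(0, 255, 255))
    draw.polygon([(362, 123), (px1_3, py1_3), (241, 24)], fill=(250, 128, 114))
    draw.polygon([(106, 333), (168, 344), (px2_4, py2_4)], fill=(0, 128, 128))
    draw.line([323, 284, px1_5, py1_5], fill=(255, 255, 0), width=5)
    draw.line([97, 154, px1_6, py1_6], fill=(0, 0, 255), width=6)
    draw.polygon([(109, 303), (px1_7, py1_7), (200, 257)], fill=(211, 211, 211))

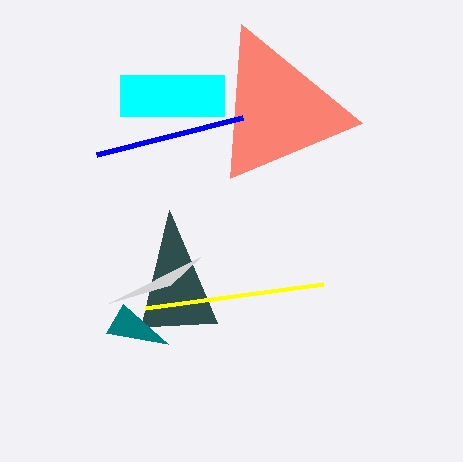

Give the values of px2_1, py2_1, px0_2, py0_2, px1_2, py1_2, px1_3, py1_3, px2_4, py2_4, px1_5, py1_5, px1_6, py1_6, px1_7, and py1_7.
px2_1 = 217
py2_1 = 323
px0_2 = 120
py0_2 = 75
px1_2 = 224
py1_2 = 116
px1_3 = 230
py1_3 = 178
px2_4 = 123
py2_4 = 304
px1_5 = 145
py1_5 = 308
px1_6 = 243
py1_6 = 117
px1_7 = 170
py1_7 = 285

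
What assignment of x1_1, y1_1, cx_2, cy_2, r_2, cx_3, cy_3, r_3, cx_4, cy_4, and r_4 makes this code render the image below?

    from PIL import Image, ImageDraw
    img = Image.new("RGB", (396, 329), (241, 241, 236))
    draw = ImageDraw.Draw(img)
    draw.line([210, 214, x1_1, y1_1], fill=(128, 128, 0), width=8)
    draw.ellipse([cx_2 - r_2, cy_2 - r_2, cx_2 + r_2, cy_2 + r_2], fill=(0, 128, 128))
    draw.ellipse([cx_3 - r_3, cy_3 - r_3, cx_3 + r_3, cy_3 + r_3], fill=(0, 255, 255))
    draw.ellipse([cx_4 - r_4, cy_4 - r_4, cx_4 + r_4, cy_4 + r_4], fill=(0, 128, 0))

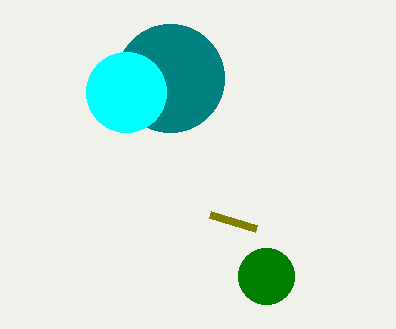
x1_1 = 256; y1_1 = 228; cx_2 = 170; cy_2 = 78; r_2 = 54; cx_3 = 126; cy_3 = 92; r_3 = 40; cx_4 = 266; cy_4 = 276; r_4 = 28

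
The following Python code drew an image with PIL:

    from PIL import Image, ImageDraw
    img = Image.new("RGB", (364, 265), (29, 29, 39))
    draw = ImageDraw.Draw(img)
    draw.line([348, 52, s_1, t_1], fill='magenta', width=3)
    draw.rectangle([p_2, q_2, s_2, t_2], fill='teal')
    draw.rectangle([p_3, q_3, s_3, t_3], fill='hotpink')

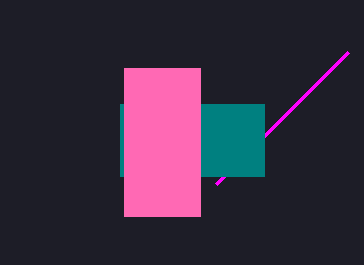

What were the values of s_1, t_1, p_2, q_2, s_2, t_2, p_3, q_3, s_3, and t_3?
s_1 = 216
t_1 = 184
p_2 = 120
q_2 = 104
s_2 = 264
t_2 = 176
p_3 = 124
q_3 = 68
s_3 = 200
t_3 = 216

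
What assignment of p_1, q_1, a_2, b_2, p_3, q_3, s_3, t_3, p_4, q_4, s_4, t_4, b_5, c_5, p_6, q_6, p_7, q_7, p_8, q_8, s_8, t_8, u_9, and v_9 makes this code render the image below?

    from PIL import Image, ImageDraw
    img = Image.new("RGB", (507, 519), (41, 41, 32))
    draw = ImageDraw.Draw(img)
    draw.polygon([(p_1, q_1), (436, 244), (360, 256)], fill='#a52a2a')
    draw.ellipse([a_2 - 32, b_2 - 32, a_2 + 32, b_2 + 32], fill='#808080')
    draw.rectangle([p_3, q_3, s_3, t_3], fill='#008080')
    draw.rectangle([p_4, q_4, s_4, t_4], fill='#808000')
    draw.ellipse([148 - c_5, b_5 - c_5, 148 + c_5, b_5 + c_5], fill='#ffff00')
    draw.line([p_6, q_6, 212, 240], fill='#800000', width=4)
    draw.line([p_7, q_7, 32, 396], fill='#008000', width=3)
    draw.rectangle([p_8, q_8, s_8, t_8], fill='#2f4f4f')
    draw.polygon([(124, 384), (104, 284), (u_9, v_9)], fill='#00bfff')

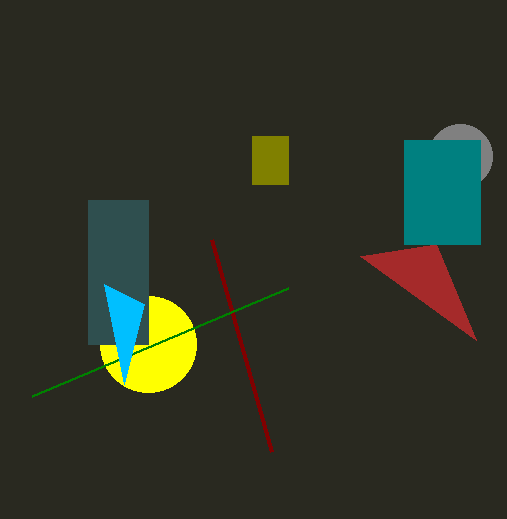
p_1 = 476; q_1 = 340; a_2 = 460; b_2 = 156; p_3 = 404; q_3 = 140; s_3 = 480; t_3 = 244; p_4 = 252; q_4 = 136; s_4 = 288; t_4 = 184; b_5 = 344; c_5 = 48; p_6 = 272; q_6 = 452; p_7 = 288; q_7 = 288; p_8 = 88; q_8 = 200; s_8 = 148; t_8 = 344; u_9 = 144; v_9 = 304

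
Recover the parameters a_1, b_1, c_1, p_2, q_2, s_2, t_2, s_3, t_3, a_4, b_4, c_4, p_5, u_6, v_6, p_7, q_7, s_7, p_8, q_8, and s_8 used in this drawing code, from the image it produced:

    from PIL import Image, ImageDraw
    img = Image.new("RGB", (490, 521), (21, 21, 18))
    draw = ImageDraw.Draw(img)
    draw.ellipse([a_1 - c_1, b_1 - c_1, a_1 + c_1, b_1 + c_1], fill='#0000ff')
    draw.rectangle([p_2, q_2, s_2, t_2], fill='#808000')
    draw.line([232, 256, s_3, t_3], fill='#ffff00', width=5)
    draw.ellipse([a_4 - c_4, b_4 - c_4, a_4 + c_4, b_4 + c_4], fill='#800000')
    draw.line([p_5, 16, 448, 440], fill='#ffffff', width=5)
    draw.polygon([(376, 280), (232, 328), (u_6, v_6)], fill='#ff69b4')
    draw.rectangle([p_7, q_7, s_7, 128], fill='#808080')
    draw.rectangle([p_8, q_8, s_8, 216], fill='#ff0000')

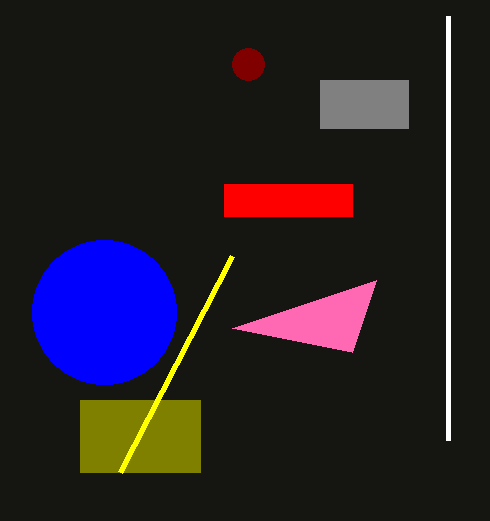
a_1 = 104; b_1 = 312; c_1 = 72; p_2 = 80; q_2 = 400; s_2 = 200; t_2 = 472; s_3 = 120; t_3 = 472; a_4 = 248; b_4 = 64; c_4 = 16; p_5 = 448; u_6 = 352; v_6 = 352; p_7 = 320; q_7 = 80; s_7 = 408; p_8 = 224; q_8 = 184; s_8 = 352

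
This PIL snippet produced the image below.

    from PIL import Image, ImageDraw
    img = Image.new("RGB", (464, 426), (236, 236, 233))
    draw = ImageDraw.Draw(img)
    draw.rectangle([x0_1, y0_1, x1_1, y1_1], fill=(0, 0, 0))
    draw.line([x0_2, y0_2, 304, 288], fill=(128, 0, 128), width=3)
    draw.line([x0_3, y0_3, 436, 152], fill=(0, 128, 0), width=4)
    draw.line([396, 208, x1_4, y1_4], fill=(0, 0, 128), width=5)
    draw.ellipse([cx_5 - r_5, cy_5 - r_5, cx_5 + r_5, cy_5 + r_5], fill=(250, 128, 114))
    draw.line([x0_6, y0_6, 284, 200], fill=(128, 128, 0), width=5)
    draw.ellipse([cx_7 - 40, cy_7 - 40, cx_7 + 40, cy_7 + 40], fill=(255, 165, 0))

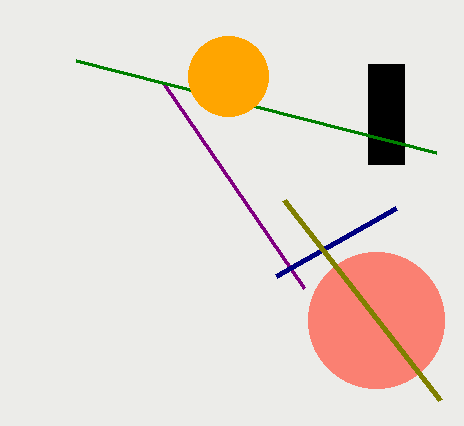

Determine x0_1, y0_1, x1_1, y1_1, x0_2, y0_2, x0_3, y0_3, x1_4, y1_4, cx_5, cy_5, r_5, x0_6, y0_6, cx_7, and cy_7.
x0_1 = 368
y0_1 = 64
x1_1 = 404
y1_1 = 164
x0_2 = 164
y0_2 = 84
x0_3 = 76
y0_3 = 60
x1_4 = 276
y1_4 = 276
cx_5 = 376
cy_5 = 320
r_5 = 68
x0_6 = 440
y0_6 = 400
cx_7 = 228
cy_7 = 76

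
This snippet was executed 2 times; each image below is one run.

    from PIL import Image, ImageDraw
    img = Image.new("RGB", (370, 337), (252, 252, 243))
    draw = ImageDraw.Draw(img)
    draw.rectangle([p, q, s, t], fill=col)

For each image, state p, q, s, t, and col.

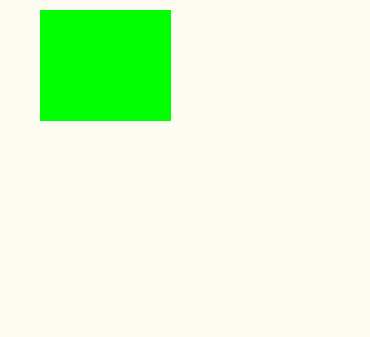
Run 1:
p = 40
q = 10
s = 170
t = 120
col = 'lime'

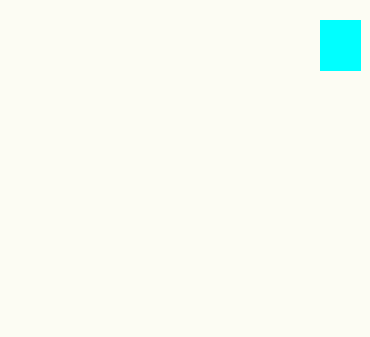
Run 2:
p = 320
q = 20
s = 360
t = 70
col = 'cyan'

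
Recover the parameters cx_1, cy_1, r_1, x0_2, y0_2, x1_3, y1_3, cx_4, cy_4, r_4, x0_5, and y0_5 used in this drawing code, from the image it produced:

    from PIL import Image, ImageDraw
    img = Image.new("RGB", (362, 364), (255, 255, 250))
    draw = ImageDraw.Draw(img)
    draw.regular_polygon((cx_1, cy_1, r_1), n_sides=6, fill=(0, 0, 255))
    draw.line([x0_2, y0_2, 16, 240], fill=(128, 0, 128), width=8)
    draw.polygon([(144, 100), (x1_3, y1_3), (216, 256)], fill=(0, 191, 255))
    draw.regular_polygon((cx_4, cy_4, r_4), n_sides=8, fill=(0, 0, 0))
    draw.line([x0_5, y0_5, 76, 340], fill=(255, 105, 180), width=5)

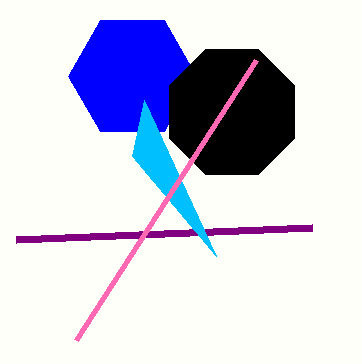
cx_1 = 132
cy_1 = 76
r_1 = 64
x0_2 = 312
y0_2 = 228
x1_3 = 132
y1_3 = 156
cx_4 = 232
cy_4 = 112
r_4 = 68
x0_5 = 256
y0_5 = 60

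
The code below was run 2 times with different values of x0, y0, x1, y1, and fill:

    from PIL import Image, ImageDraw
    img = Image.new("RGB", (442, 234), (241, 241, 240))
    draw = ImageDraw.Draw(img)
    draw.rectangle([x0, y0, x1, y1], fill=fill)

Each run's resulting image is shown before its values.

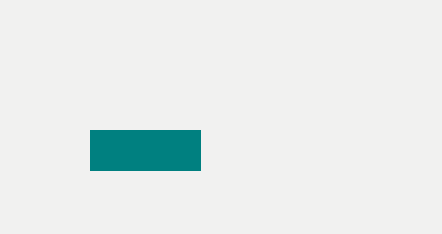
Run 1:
x0 = 90; y0 = 130; x1 = 200; y1 = 170; fill = 'teal'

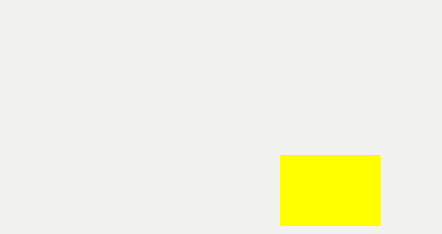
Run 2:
x0 = 280
y0 = 155
x1 = 380
y1 = 225
fill = 'yellow'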